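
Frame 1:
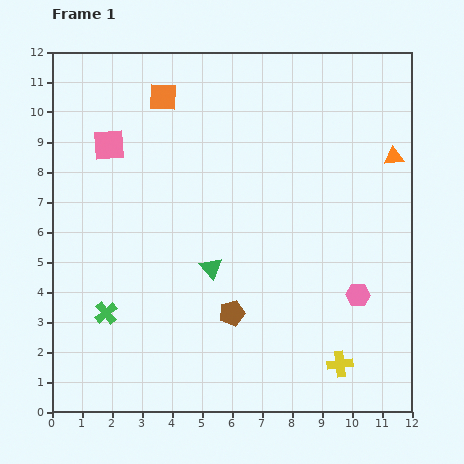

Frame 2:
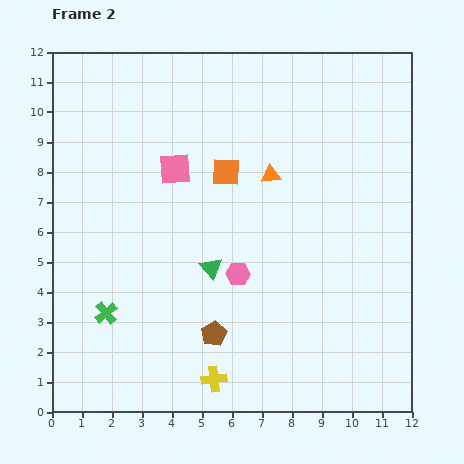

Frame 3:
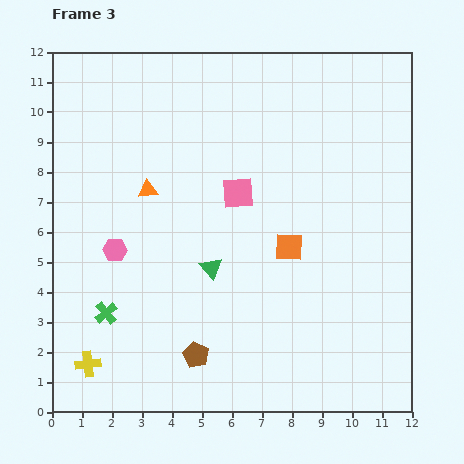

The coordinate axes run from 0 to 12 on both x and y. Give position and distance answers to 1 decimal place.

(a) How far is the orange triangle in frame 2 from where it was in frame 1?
4.1

The orange triangle moved from (11.4, 8.5) to (7.3, 7.9), a distance of √(4.1² + 0.6²) ≈ 4.1.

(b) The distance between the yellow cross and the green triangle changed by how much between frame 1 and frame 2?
-1.7

Distance in frame 1: 5.4. Distance in frame 2: 3.7.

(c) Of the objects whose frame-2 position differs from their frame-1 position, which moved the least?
the brown pentagon

(moved 0.9)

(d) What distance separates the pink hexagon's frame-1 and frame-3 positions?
8.2

The pink hexagon moved from (10.2, 3.9) to (2.1, 5.4), a distance of √(8.1² + 1.5²) ≈ 8.2.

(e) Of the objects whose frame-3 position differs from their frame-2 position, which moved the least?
the brown pentagon

(moved 0.9)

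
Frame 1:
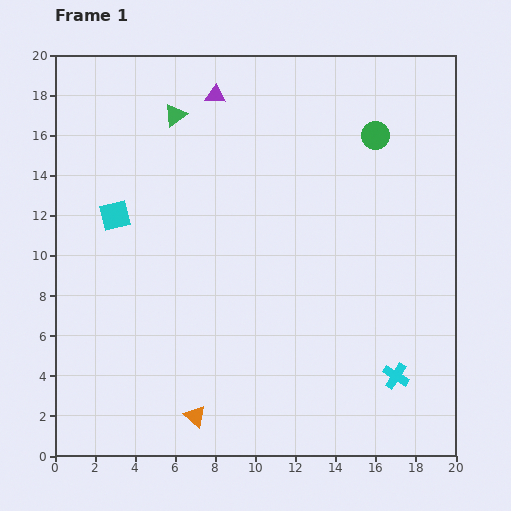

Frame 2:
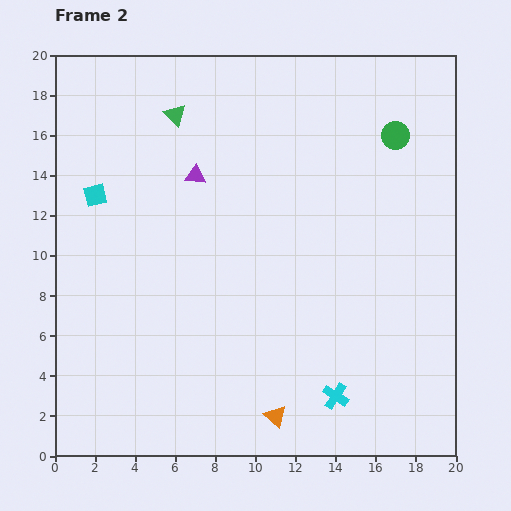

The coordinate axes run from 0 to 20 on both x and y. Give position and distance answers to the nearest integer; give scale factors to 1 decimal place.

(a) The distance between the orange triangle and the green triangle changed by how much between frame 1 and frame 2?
+1

Distance in frame 1: 15. Distance in frame 2: 16.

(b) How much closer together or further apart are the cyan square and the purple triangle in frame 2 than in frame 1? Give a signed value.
-3

Distance in frame 1: 8. Distance in frame 2: 5.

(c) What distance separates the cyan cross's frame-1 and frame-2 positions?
3

The cyan cross moved from (17, 4) to (14, 3), a distance of √(3² + 1²) ≈ 3.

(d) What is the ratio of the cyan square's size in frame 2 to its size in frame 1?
0.7×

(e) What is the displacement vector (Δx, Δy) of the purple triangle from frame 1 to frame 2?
(-1, -4)

The purple triangle was at (8, 18) in frame 1 and (7, 14) in frame 2.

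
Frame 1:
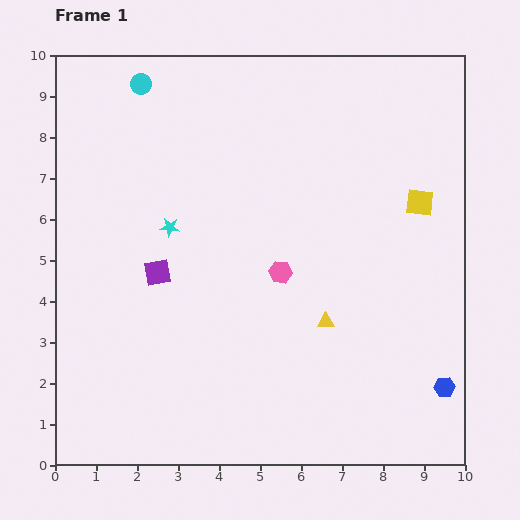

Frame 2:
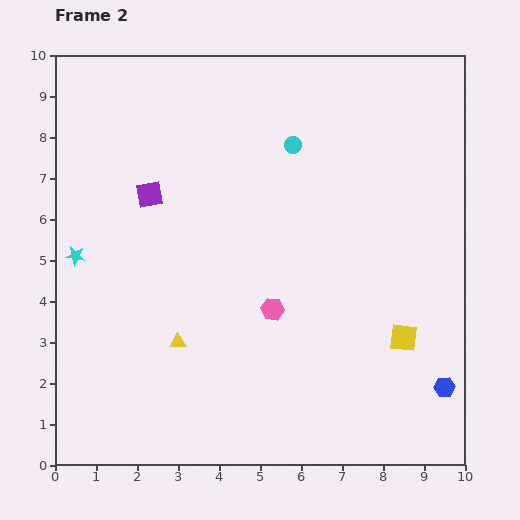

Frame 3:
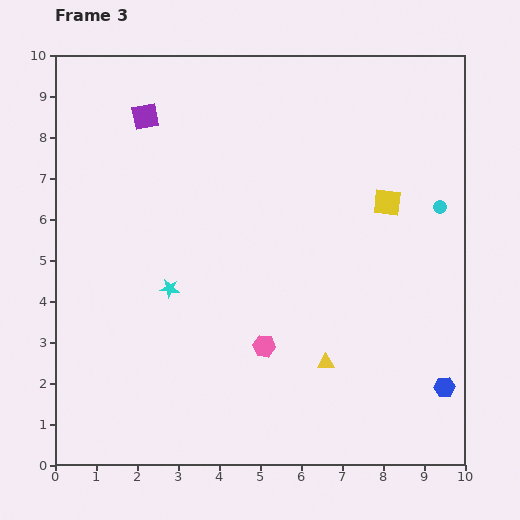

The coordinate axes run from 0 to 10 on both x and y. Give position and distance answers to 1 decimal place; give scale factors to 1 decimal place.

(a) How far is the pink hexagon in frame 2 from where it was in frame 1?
0.9

The pink hexagon moved from (5.5, 4.7) to (5.3, 3.8), a distance of √(0.2² + 0.9²) ≈ 0.9.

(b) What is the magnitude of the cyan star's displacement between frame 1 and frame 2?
2.4

The cyan star moved from (2.8, 5.8) to (0.5, 5.1), a distance of √(2.3² + 0.7²) ≈ 2.4.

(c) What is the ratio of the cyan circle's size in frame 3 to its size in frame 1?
0.6×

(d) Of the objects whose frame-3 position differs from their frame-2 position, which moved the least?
the pink hexagon

(moved 0.9)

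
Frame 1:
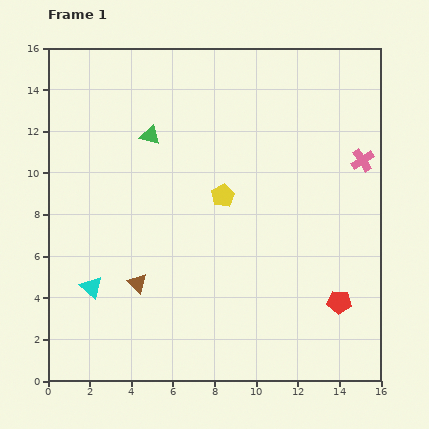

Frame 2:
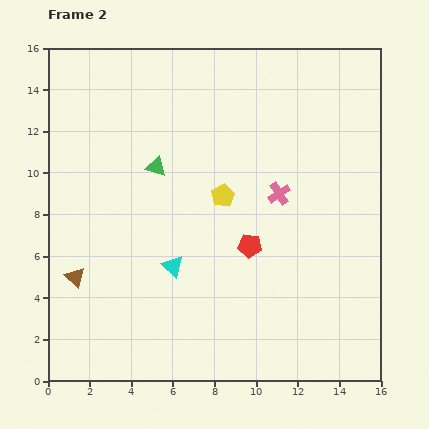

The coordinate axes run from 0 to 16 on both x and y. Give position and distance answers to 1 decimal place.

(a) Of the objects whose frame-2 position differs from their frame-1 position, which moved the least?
the green triangle

(moved 1.5)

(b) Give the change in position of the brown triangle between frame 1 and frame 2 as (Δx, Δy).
(-3.0, 0.3)

The brown triangle was at (4.3, 4.7) in frame 1 and (1.3, 5.0) in frame 2.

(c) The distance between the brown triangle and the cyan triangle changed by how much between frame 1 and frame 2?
+2.5

Distance in frame 1: 2.2. Distance in frame 2: 4.7.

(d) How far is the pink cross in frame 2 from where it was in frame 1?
4.3

The pink cross moved from (15.1, 10.6) to (11.1, 9.0), a distance of √(4.0² + 1.6²) ≈ 4.3.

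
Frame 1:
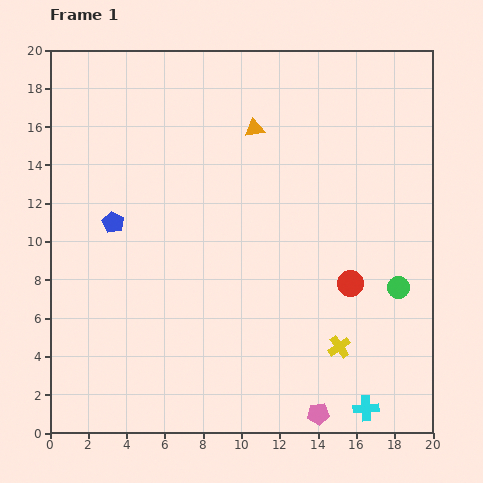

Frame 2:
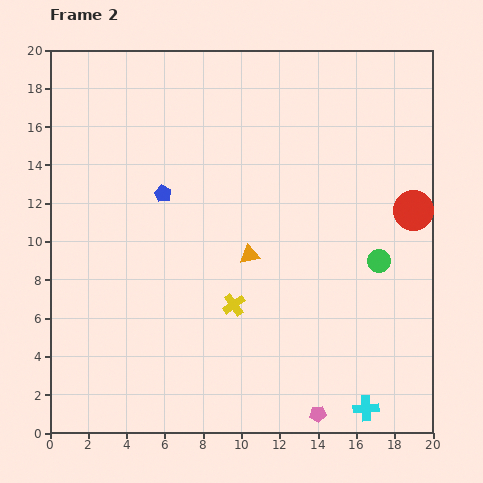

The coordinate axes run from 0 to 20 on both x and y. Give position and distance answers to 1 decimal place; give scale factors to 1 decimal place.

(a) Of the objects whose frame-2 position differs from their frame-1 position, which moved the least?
the green circle

(moved 1.7)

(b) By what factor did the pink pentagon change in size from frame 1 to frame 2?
0.8×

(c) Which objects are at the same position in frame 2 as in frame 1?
the cyan cross, the pink pentagon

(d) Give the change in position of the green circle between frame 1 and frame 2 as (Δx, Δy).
(-1.0, 1.4)

The green circle was at (18.2, 7.6) in frame 1 and (17.2, 9.0) in frame 2.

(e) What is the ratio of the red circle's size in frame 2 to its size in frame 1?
1.6×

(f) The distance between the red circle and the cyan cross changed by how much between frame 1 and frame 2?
+4.1

Distance in frame 1: 6.5. Distance in frame 2: 10.6.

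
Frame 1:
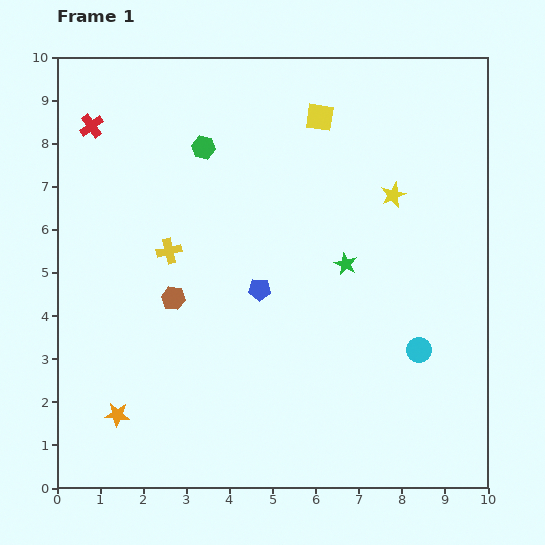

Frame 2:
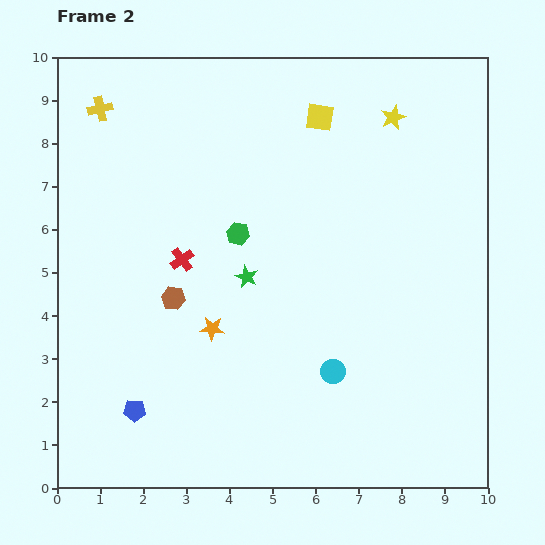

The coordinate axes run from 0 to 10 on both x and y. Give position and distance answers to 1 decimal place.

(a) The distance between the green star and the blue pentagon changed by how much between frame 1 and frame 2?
+1.9

Distance in frame 1: 2.1. Distance in frame 2: 4.0.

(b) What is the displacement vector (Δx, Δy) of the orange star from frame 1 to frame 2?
(2.2, 2.0)

The orange star was at (1.4, 1.7) in frame 1 and (3.6, 3.7) in frame 2.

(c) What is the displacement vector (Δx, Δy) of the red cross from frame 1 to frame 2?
(2.1, -3.1)

The red cross was at (0.8, 8.4) in frame 1 and (2.9, 5.3) in frame 2.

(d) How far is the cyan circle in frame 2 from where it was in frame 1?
2.1

The cyan circle moved from (8.4, 3.2) to (6.4, 2.7), a distance of √(2.0² + 0.5²) ≈ 2.1.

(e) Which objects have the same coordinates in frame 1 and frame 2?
the brown hexagon, the yellow square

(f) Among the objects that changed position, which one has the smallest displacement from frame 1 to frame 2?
the yellow star

(moved 1.8)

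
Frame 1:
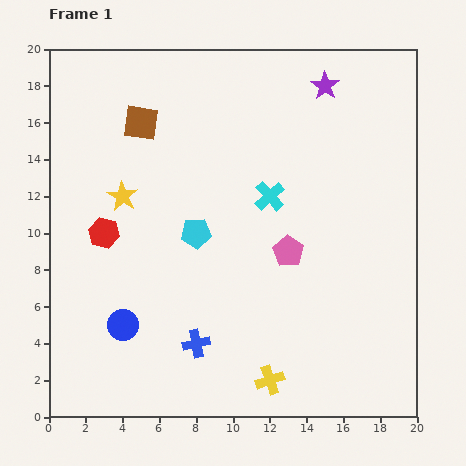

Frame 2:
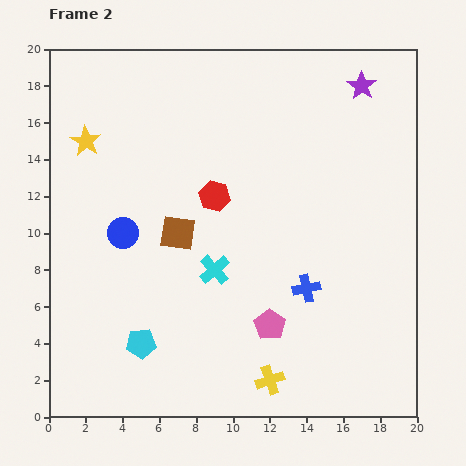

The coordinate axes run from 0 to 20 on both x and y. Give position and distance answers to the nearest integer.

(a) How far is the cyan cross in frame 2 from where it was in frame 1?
5

The cyan cross moved from (12, 12) to (9, 8), a distance of √(3² + 4²) ≈ 5.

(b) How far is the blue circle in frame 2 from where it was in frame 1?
5

The blue circle moved from (4, 5) to (4, 10), a distance of √(0² + 5²) ≈ 5.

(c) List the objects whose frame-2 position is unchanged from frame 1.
the yellow cross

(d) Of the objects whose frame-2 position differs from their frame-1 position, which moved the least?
the purple star

(moved 2)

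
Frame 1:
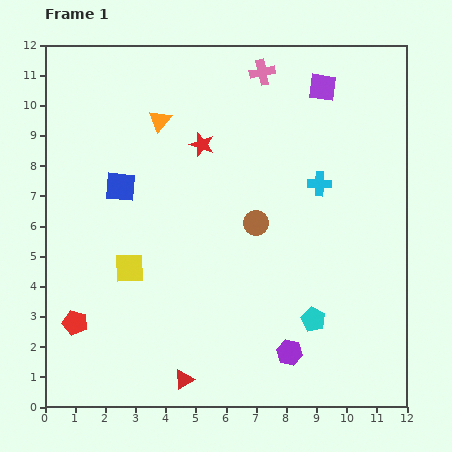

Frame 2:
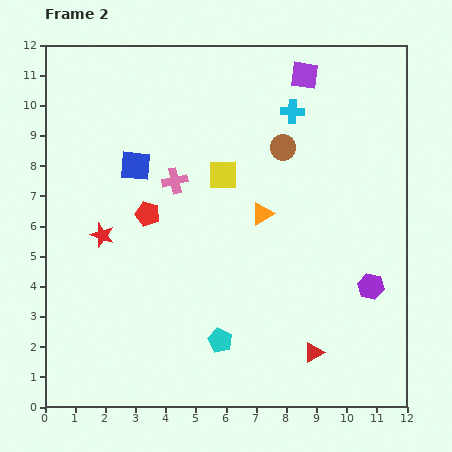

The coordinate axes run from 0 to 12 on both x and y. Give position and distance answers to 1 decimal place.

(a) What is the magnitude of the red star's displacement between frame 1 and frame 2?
4.5

The red star moved from (5.2, 8.7) to (1.9, 5.7), a distance of √(3.3² + 3.0²) ≈ 4.5.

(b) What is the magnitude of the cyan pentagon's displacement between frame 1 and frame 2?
3.2

The cyan pentagon moved from (8.9, 2.9) to (5.8, 2.2), a distance of √(3.1² + 0.7²) ≈ 3.2.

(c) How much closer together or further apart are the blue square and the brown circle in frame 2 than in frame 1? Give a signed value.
+0.2

Distance in frame 1: 4.7. Distance in frame 2: 4.9.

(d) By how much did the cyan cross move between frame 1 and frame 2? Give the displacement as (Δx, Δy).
(-0.9, 2.4)

The cyan cross was at (9.1, 7.4) in frame 1 and (8.2, 9.8) in frame 2.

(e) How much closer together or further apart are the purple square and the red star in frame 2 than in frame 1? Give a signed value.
+4.1

Distance in frame 1: 4.4. Distance in frame 2: 8.5.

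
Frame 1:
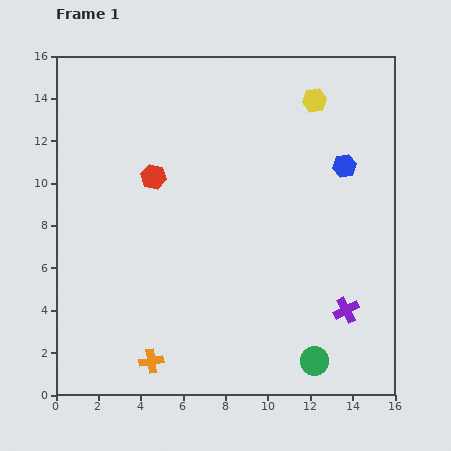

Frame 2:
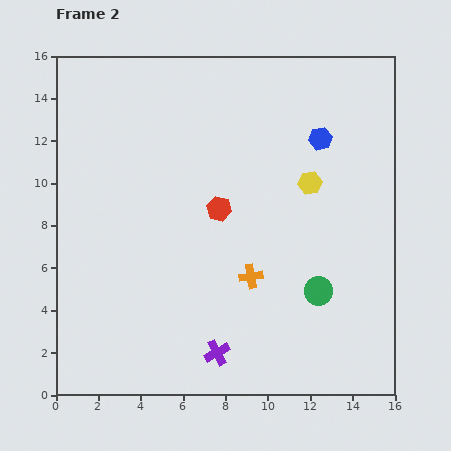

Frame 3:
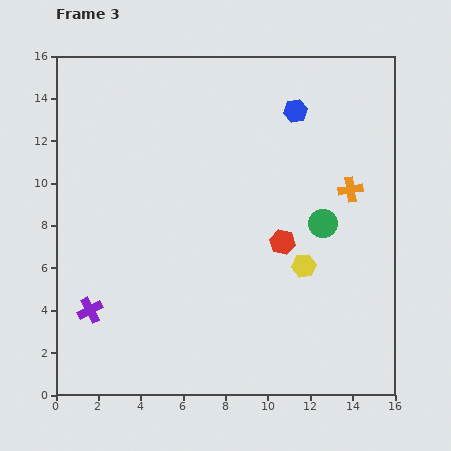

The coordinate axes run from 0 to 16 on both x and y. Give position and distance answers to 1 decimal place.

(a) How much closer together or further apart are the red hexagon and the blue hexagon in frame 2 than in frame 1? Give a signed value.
-3.2

Distance in frame 1: 9.0. Distance in frame 2: 5.8.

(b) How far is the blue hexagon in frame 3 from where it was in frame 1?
3.5

The blue hexagon moved from (13.6, 10.8) to (11.3, 13.4), a distance of √(2.3² + 2.6²) ≈ 3.5.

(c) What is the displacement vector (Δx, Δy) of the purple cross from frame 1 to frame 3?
(-12.1, 0.0)

The purple cross was at (13.7, 4.0) in frame 1 and (1.6, 4.0) in frame 3.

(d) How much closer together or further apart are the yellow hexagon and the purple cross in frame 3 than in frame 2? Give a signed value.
+1.2

Distance in frame 2: 9.1. Distance in frame 3: 10.3.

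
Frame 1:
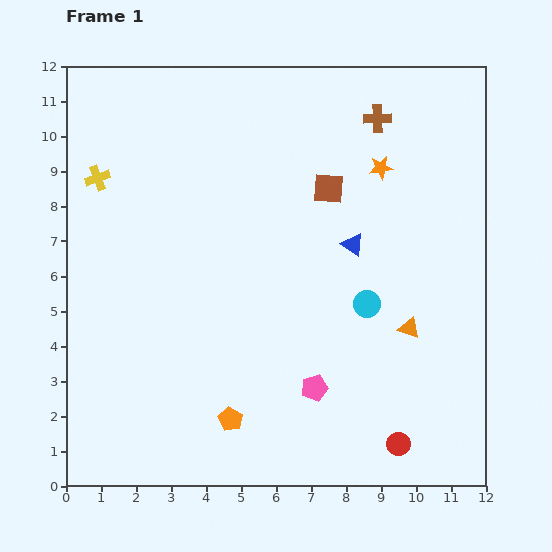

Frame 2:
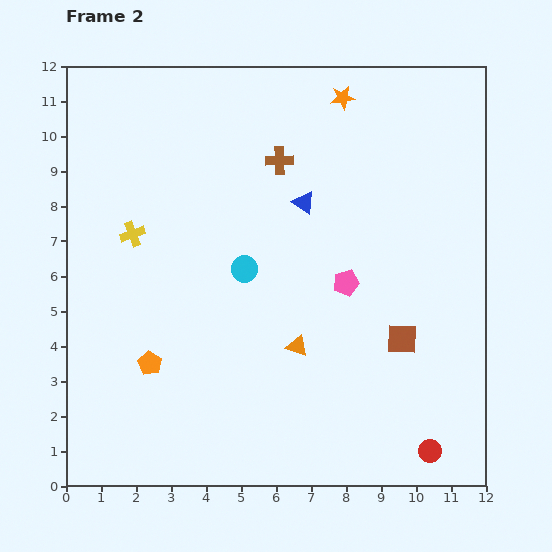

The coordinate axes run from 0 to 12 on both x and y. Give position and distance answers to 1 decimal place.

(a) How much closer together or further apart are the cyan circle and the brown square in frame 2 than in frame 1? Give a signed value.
+1.4

Distance in frame 1: 3.5. Distance in frame 2: 4.9.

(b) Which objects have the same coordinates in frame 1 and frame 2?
none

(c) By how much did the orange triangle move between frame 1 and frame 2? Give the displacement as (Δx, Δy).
(-3.2, -0.5)

The orange triangle was at (9.8, 4.5) in frame 1 and (6.6, 4.0) in frame 2.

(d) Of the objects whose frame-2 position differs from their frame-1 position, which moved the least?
the red circle

(moved 0.9)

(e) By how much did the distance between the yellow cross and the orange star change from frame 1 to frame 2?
-0.9

Distance in frame 1: 8.1. Distance in frame 2: 7.2.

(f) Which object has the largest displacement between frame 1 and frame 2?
the brown square

(moved 4.8; next 3.6)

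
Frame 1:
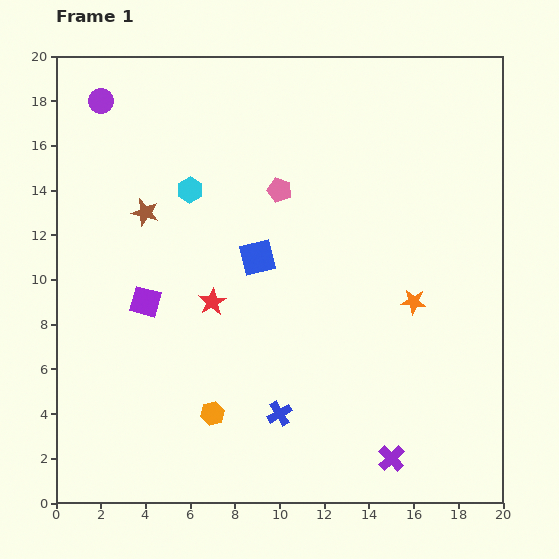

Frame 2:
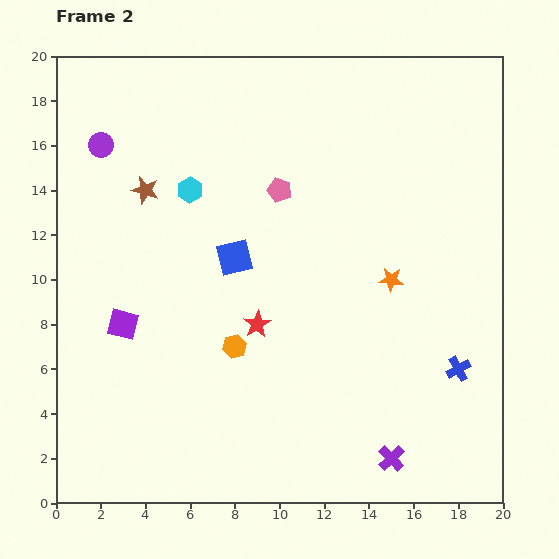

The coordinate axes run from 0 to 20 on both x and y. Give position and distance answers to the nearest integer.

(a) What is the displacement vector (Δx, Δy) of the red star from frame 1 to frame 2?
(2, -1)

The red star was at (7, 9) in frame 1 and (9, 8) in frame 2.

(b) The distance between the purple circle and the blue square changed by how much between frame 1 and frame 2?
-2

Distance in frame 1: 10. Distance in frame 2: 8.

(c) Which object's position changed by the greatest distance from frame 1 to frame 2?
the blue cross

(moved 8; next 3)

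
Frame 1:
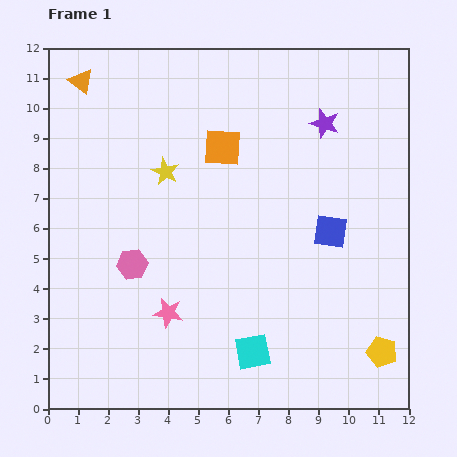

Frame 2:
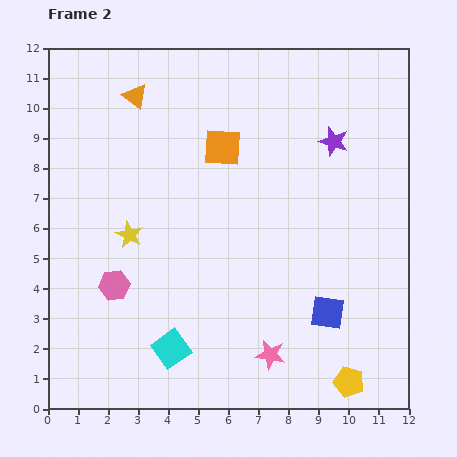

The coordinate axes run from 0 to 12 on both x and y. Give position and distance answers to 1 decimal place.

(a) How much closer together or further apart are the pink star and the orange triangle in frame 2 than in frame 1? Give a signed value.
+1.5

Distance in frame 1: 8.2. Distance in frame 2: 9.7.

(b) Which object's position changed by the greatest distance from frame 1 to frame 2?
the pink star

(moved 3.7; next 2.7)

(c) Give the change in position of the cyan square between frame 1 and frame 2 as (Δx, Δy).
(-2.7, 0.1)

The cyan square was at (6.8, 1.9) in frame 1 and (4.1, 2.0) in frame 2.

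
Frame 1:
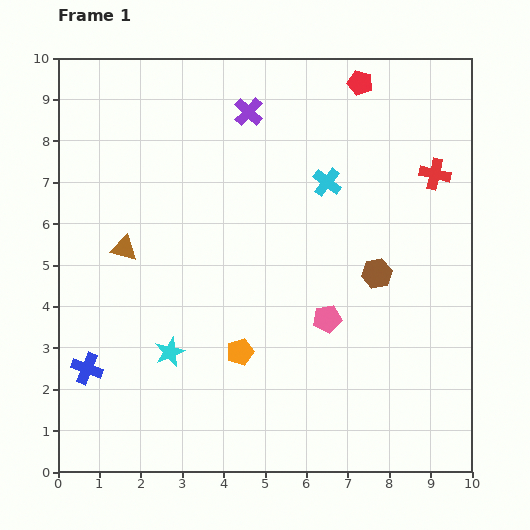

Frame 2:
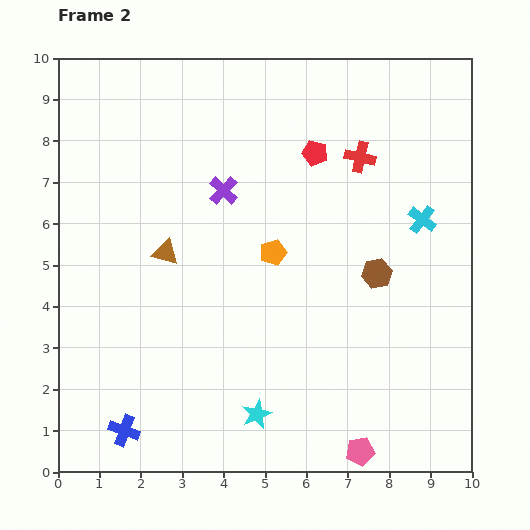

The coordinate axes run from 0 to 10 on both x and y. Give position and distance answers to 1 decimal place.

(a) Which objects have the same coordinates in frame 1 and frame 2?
the brown hexagon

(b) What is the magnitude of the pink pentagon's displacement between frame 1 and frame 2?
3.3

The pink pentagon moved from (6.5, 3.7) to (7.3, 0.5), a distance of √(0.8² + 3.2²) ≈ 3.3.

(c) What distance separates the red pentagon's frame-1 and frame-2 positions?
2.0

The red pentagon moved from (7.3, 9.4) to (6.2, 7.7), a distance of √(1.1² + 1.7²) ≈ 2.0.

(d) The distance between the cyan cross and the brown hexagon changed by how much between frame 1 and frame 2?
-0.8

Distance in frame 1: 2.5. Distance in frame 2: 1.7.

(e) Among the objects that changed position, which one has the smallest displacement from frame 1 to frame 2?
the brown triangle

(moved 1.0)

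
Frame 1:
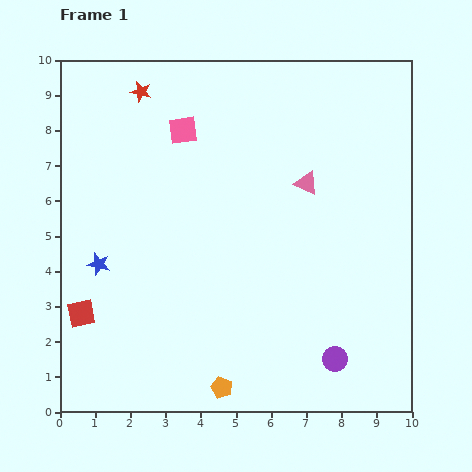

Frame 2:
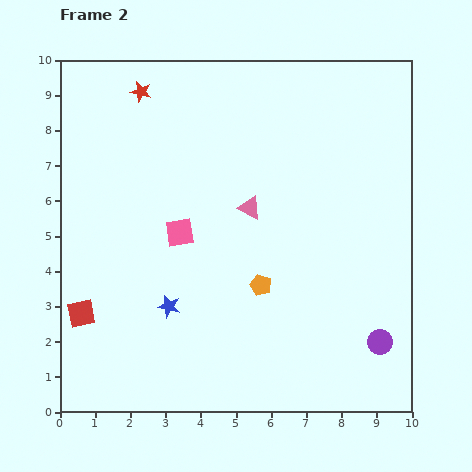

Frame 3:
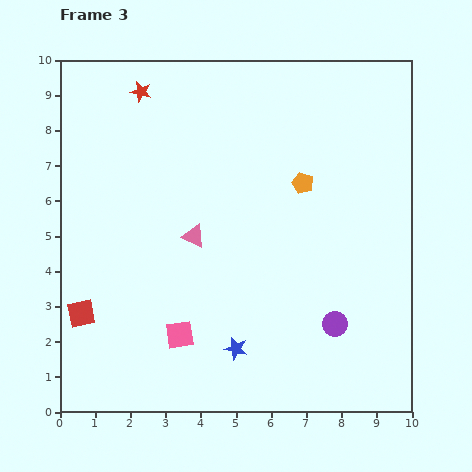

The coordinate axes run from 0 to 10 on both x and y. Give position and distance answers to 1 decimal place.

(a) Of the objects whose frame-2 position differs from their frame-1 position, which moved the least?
the purple circle

(moved 1.4)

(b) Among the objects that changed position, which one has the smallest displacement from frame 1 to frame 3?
the purple circle

(moved 1.0)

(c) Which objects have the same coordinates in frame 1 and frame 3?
the red square, the red star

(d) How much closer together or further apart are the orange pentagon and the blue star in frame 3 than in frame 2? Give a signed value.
+2.4

Distance in frame 2: 2.7. Distance in frame 3: 5.1.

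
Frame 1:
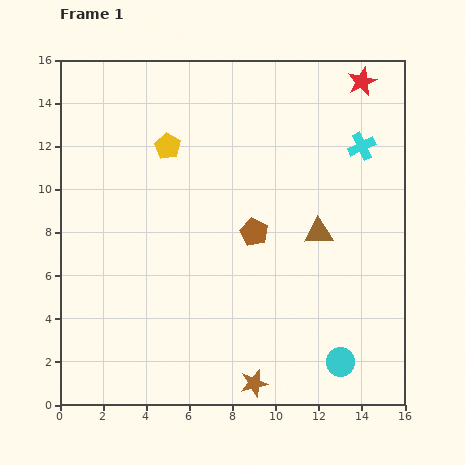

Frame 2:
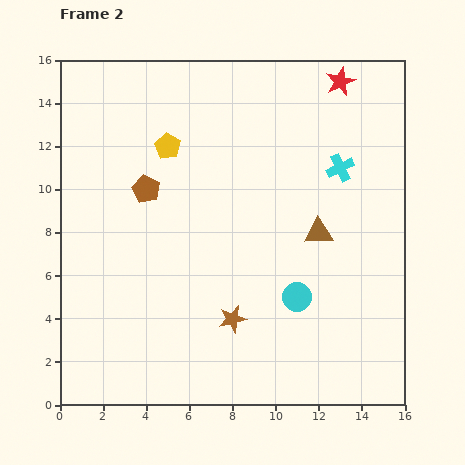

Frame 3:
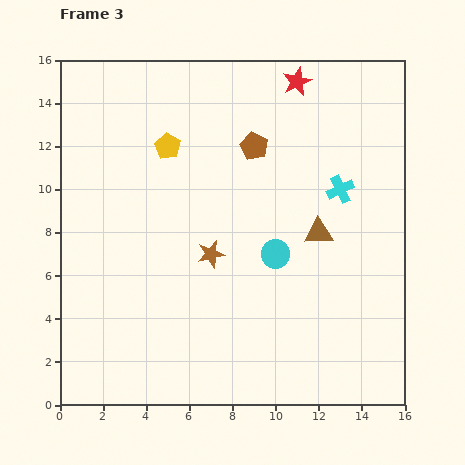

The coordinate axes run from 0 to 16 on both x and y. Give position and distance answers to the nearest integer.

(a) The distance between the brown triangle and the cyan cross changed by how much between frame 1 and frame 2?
-1

Distance in frame 1: 4. Distance in frame 2: 3.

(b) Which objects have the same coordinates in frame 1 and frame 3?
the brown triangle, the yellow pentagon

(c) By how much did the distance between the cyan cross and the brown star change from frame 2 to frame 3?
-2

Distance in frame 2: 9. Distance in frame 3: 7.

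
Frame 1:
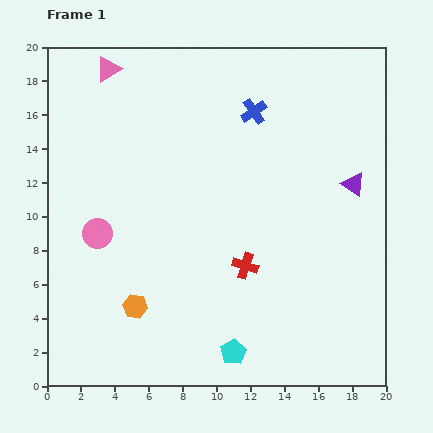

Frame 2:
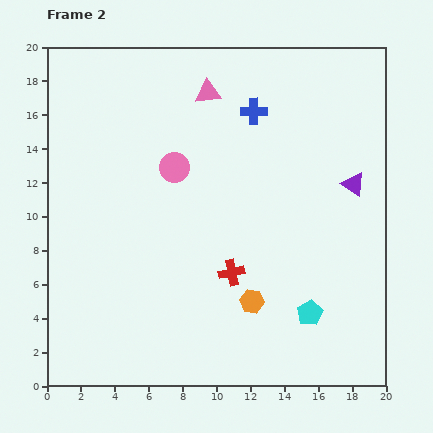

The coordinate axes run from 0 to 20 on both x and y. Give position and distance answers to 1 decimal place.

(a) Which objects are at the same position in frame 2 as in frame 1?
the purple triangle, the blue cross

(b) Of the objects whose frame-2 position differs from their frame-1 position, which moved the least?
the red cross

(moved 0.9)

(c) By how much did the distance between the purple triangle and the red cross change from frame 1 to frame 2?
+0.9

Distance in frame 1: 8.0. Distance in frame 2: 8.9.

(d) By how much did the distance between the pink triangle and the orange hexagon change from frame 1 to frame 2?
-1.5

Distance in frame 1: 14.1. Distance in frame 2: 12.6.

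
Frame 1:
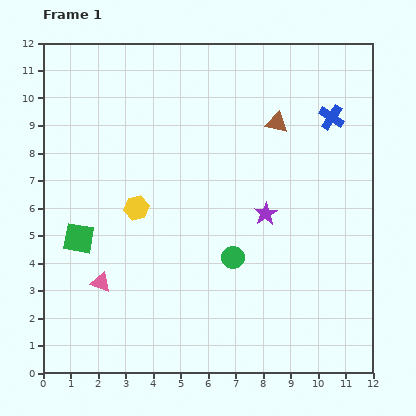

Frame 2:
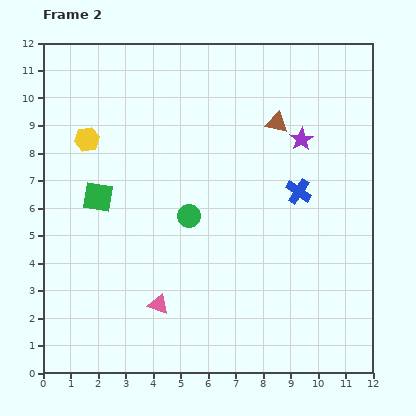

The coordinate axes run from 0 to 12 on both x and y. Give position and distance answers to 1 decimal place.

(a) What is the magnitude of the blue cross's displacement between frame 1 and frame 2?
3.0

The blue cross moved from (10.5, 9.3) to (9.3, 6.6), a distance of √(1.2² + 2.7²) ≈ 3.0.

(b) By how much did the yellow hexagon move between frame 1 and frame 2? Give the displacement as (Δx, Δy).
(-1.8, 2.5)

The yellow hexagon was at (3.4, 6.0) in frame 1 and (1.6, 8.5) in frame 2.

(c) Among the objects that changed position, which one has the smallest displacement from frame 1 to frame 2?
the green square

(moved 1.7)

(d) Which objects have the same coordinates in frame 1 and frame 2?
the brown triangle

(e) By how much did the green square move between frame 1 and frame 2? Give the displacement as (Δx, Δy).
(0.7, 1.5)

The green square was at (1.3, 4.9) in frame 1 and (2.0, 6.4) in frame 2.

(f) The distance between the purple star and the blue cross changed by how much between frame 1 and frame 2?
-2.3

Distance in frame 1: 4.2. Distance in frame 2: 1.9.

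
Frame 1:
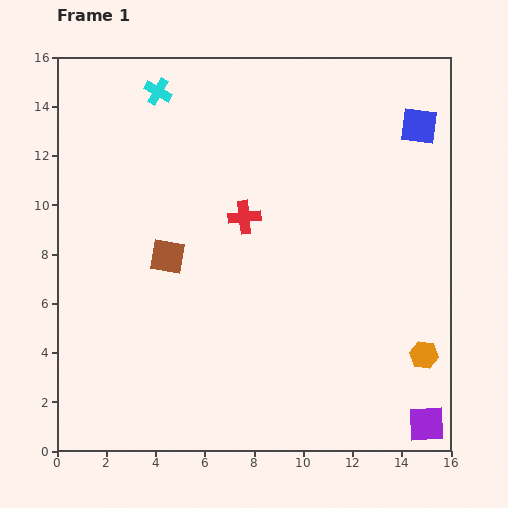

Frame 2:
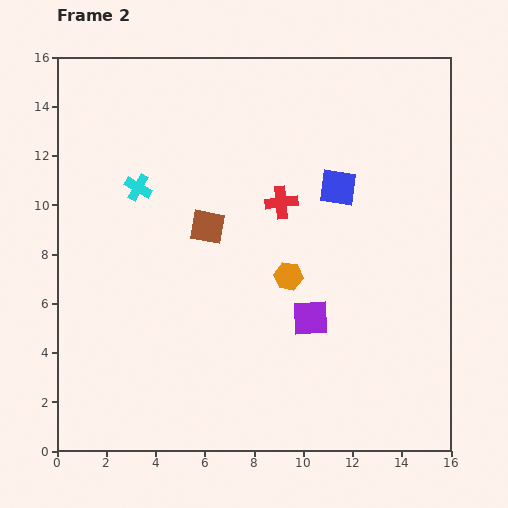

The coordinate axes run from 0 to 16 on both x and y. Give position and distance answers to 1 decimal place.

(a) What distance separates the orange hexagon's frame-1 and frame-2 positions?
6.4

The orange hexagon moved from (14.9, 3.9) to (9.4, 7.1), a distance of √(5.5² + 3.2²) ≈ 6.4.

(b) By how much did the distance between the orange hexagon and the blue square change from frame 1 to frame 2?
-5.2

Distance in frame 1: 9.3. Distance in frame 2: 4.1.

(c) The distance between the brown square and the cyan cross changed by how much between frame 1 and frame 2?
-3.5

Distance in frame 1: 6.7. Distance in frame 2: 3.2.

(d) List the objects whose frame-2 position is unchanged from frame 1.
none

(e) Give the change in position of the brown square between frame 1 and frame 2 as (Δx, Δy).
(1.6, 1.2)

The brown square was at (4.5, 7.9) in frame 1 and (6.1, 9.1) in frame 2.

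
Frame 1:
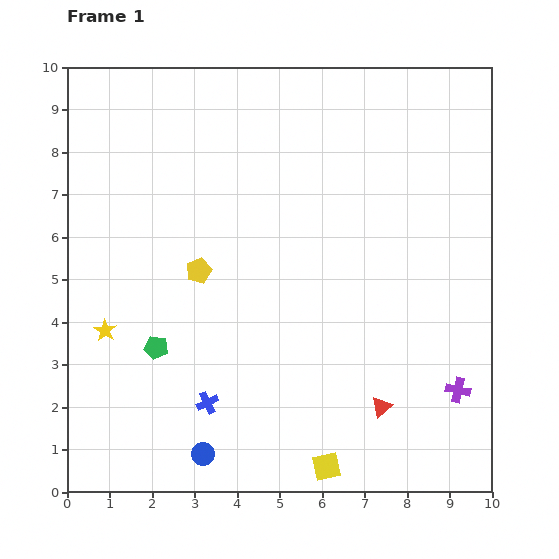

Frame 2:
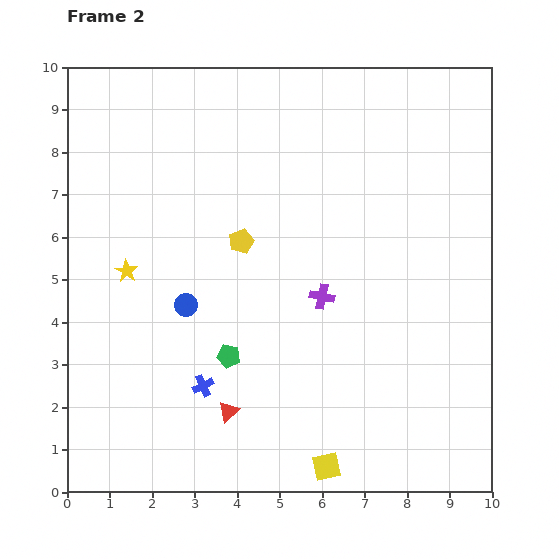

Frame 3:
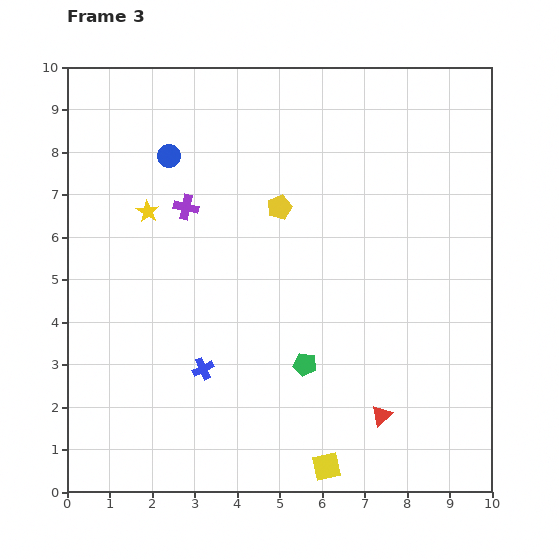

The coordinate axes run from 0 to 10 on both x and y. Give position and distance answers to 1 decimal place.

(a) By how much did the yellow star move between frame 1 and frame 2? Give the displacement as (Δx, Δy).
(0.5, 1.4)

The yellow star was at (0.9, 3.8) in frame 1 and (1.4, 5.2) in frame 2.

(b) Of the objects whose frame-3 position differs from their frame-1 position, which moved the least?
the red triangle

(moved 0.2)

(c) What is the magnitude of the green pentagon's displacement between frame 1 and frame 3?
3.5

The green pentagon moved from (2.1, 3.4) to (5.6, 3.0), a distance of √(3.5² + 0.4²) ≈ 3.5.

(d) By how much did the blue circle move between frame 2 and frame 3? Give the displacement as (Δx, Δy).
(-0.4, 3.5)

The blue circle was at (2.8, 4.4) in frame 2 and (2.4, 7.9) in frame 3.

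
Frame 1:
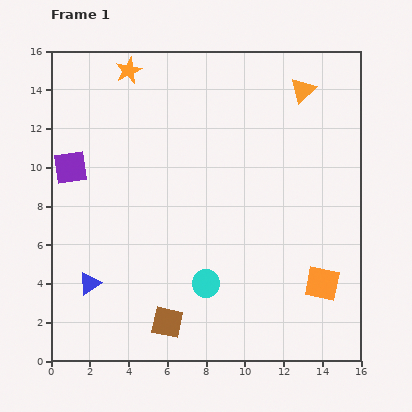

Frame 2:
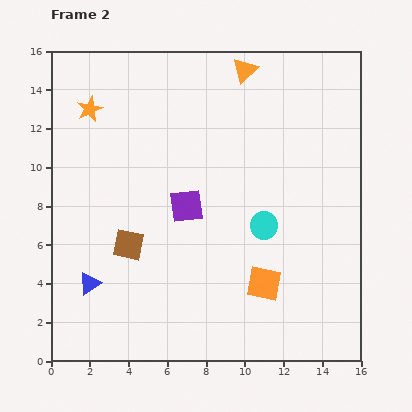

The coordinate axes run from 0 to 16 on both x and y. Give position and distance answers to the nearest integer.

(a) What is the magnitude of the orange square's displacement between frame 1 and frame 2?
3

The orange square moved from (14, 4) to (11, 4), a distance of √(3² + 0²) ≈ 3.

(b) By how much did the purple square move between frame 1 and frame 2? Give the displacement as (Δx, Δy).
(6, -2)

The purple square was at (1, 10) in frame 1 and (7, 8) in frame 2.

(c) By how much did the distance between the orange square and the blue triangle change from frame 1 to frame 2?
-3

Distance in frame 1: 12. Distance in frame 2: 9.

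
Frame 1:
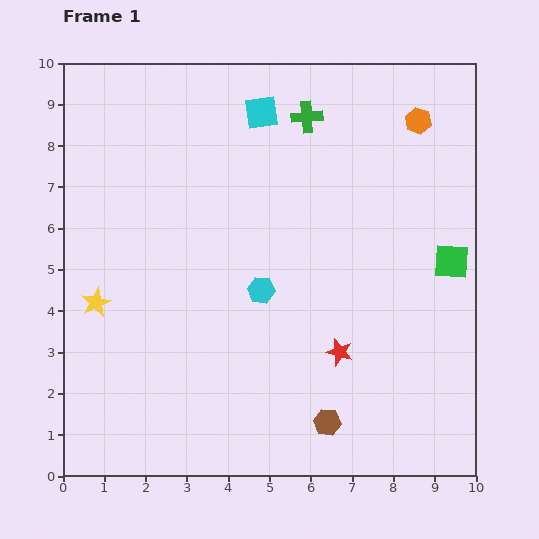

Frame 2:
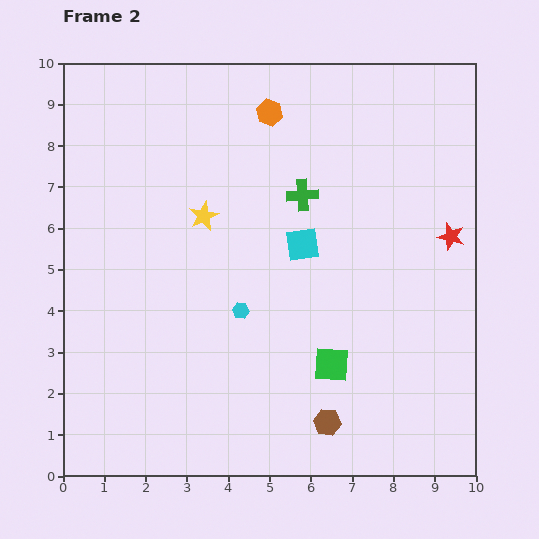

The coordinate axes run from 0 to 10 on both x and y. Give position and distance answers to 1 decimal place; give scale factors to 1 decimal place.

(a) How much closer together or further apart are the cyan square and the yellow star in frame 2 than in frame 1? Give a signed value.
-3.6

Distance in frame 1: 6.1. Distance in frame 2: 2.5.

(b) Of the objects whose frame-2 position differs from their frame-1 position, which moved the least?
the cyan hexagon

(moved 0.7)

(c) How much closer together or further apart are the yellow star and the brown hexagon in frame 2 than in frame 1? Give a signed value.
-0.5

Distance in frame 1: 6.3. Distance in frame 2: 5.8.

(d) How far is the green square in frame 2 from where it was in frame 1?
3.8

The green square moved from (9.4, 5.2) to (6.5, 2.7), a distance of √(2.9² + 2.5²) ≈ 3.8.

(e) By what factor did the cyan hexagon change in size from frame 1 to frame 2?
0.6×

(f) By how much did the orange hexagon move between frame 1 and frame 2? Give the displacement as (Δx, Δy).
(-3.6, 0.2)

The orange hexagon was at (8.6, 8.6) in frame 1 and (5.0, 8.8) in frame 2.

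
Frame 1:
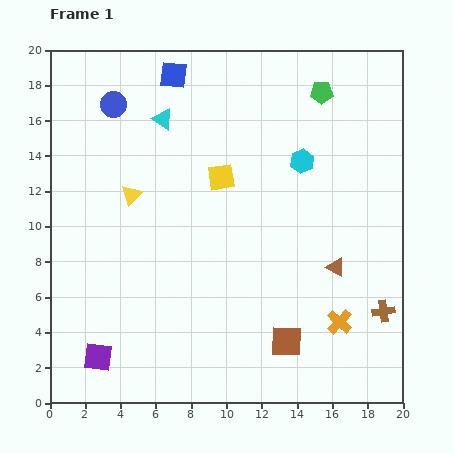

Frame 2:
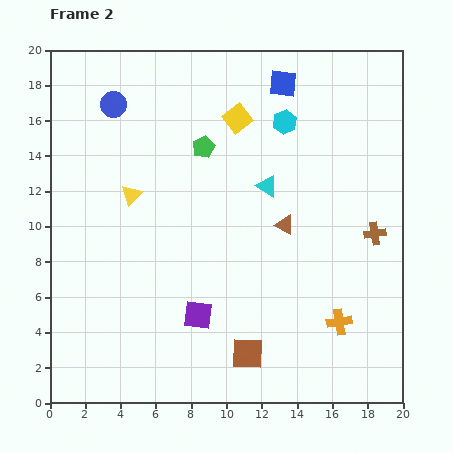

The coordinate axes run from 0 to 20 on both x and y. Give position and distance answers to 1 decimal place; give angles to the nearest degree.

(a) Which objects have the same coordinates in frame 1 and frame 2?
the yellow triangle, the orange cross, the blue circle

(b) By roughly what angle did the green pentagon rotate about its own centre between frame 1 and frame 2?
26° counter-clockwise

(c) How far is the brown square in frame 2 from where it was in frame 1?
2.3

The brown square moved from (13.4, 3.5) to (11.2, 2.8), a distance of √(2.2² + 0.7²) ≈ 2.3.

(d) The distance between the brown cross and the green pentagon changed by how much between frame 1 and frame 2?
-2.0

Distance in frame 1: 12.9. Distance in frame 2: 10.9.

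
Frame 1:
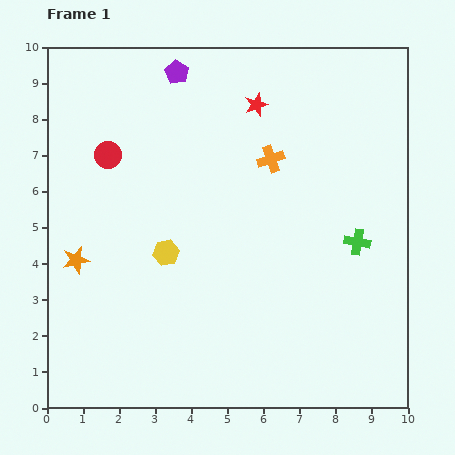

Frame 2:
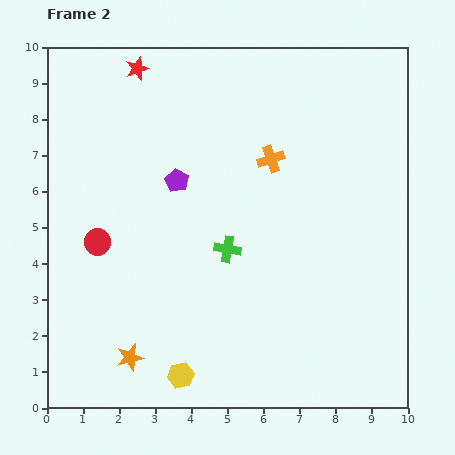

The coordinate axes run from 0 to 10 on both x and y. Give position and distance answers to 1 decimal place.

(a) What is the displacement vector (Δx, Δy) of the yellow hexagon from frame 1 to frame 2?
(0.4, -3.4)

The yellow hexagon was at (3.3, 4.3) in frame 1 and (3.7, 0.9) in frame 2.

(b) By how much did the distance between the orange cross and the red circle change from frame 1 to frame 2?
+0.8

Distance in frame 1: 4.5. Distance in frame 2: 5.3.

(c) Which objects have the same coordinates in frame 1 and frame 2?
the orange cross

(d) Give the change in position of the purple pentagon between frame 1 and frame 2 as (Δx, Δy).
(0.0, -3.0)

The purple pentagon was at (3.6, 9.3) in frame 1 and (3.6, 6.3) in frame 2.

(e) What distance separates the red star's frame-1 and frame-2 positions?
3.4

The red star moved from (5.8, 8.4) to (2.5, 9.4), a distance of √(3.3² + 1.0²) ≈ 3.4.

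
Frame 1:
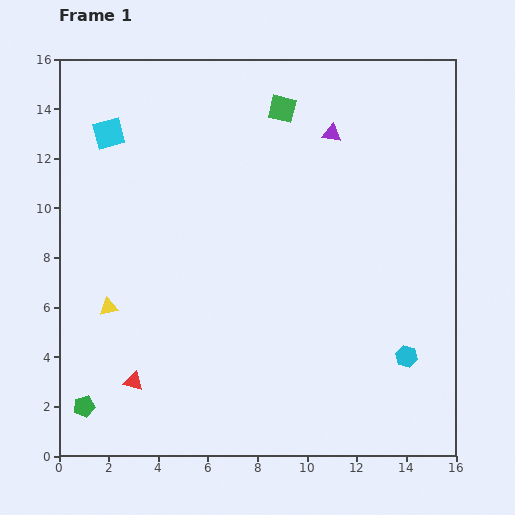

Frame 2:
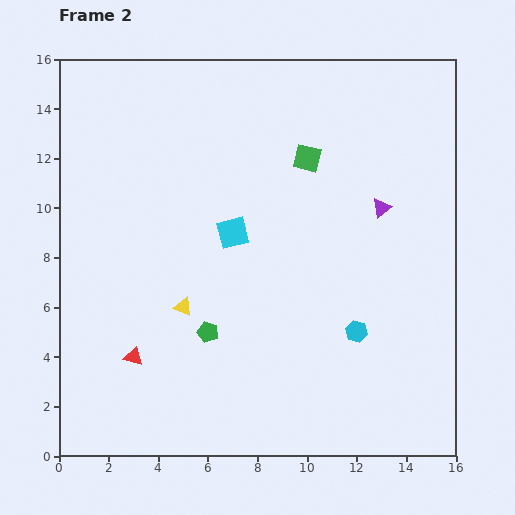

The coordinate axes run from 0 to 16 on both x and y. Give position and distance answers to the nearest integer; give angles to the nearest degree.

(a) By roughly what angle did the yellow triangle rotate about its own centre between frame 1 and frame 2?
32° clockwise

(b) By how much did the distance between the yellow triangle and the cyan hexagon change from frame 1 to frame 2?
-5

Distance in frame 1: 12. Distance in frame 2: 7.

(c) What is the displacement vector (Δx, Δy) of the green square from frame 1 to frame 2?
(1, -2)

The green square was at (9, 14) in frame 1 and (10, 12) in frame 2.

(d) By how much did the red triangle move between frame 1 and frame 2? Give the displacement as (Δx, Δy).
(0, 1)

The red triangle was at (3, 3) in frame 1 and (3, 4) in frame 2.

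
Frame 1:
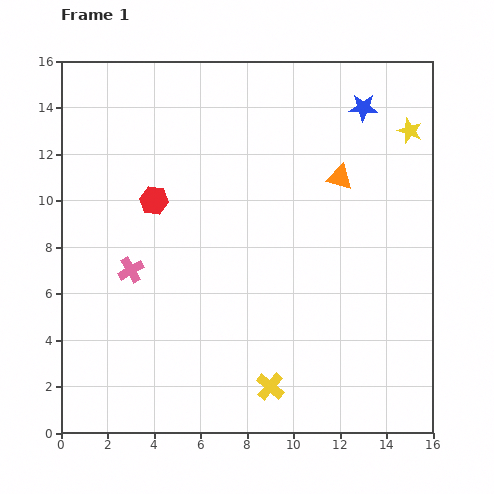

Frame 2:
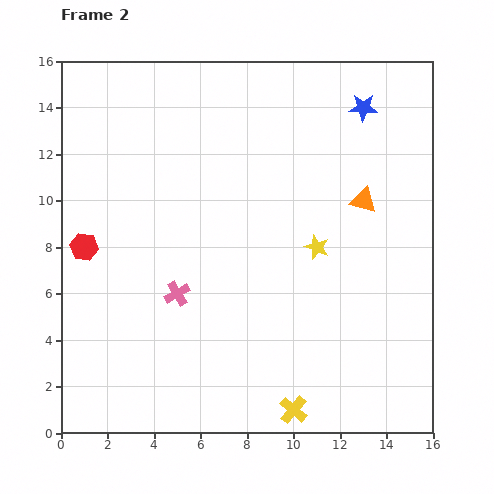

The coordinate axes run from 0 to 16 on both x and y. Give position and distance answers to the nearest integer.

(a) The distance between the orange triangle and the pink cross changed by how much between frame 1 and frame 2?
-1

Distance in frame 1: 10. Distance in frame 2: 9.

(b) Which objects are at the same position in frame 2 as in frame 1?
the blue star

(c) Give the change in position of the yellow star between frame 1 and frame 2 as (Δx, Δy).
(-4, -5)

The yellow star was at (15, 13) in frame 1 and (11, 8) in frame 2.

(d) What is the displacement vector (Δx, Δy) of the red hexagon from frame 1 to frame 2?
(-3, -2)

The red hexagon was at (4, 10) in frame 1 and (1, 8) in frame 2.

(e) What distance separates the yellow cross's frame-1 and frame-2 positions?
1

The yellow cross moved from (9, 2) to (10, 1), a distance of √(1² + 1²) ≈ 1.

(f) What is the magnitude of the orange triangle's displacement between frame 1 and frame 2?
1

The orange triangle moved from (12, 11) to (13, 10), a distance of √(1² + 1²) ≈ 1.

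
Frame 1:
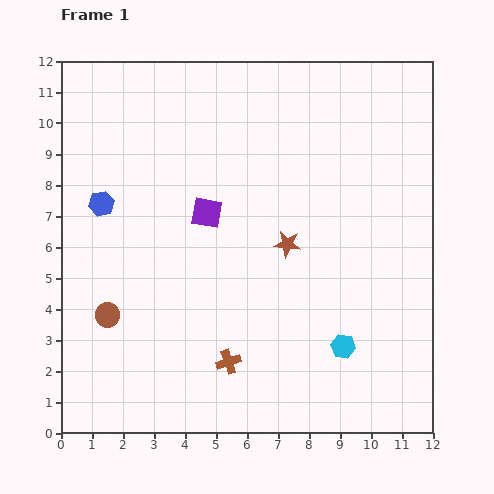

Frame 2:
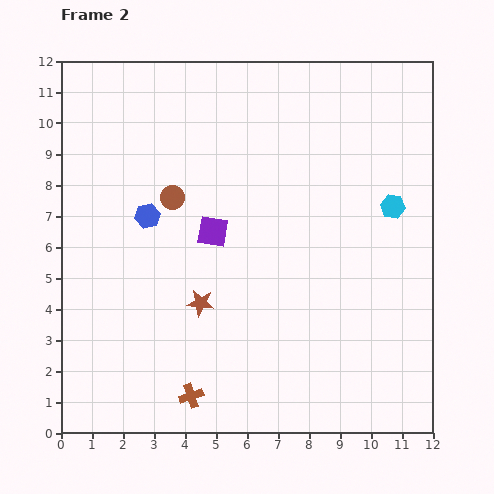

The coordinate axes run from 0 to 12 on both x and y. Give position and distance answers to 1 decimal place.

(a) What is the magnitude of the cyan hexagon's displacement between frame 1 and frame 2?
4.8

The cyan hexagon moved from (9.1, 2.8) to (10.7, 7.3), a distance of √(1.6² + 4.5²) ≈ 4.8.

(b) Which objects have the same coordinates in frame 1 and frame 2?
none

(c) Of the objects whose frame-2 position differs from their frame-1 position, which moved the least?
the purple square

(moved 0.6)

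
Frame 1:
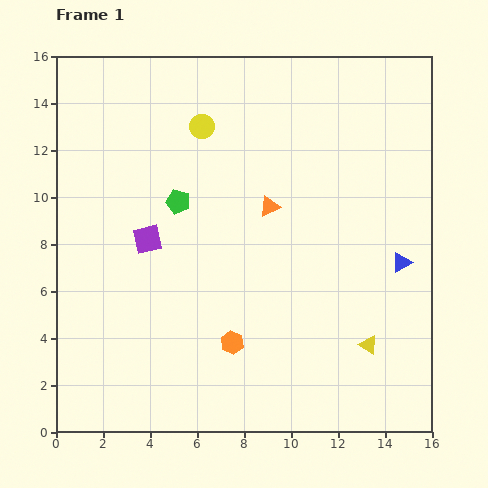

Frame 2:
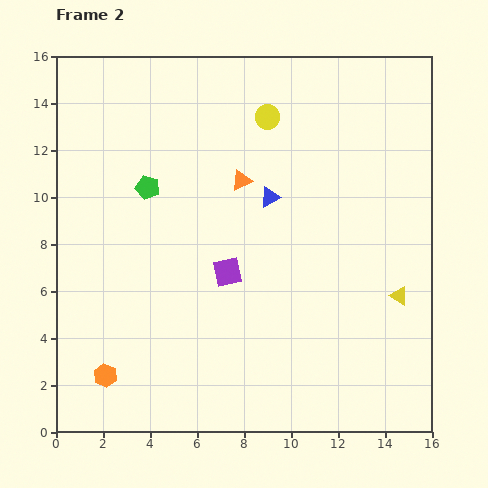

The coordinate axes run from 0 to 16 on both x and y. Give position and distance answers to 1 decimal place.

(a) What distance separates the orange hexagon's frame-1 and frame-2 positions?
5.6

The orange hexagon moved from (7.5, 3.8) to (2.1, 2.4), a distance of √(5.4² + 1.4²) ≈ 5.6.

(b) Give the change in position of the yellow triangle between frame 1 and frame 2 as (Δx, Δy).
(1.3, 2.1)

The yellow triangle was at (13.3, 3.7) in frame 1 and (14.6, 5.8) in frame 2.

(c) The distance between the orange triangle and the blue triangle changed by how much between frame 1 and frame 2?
-4.7

Distance in frame 1: 6.1. Distance in frame 2: 1.4.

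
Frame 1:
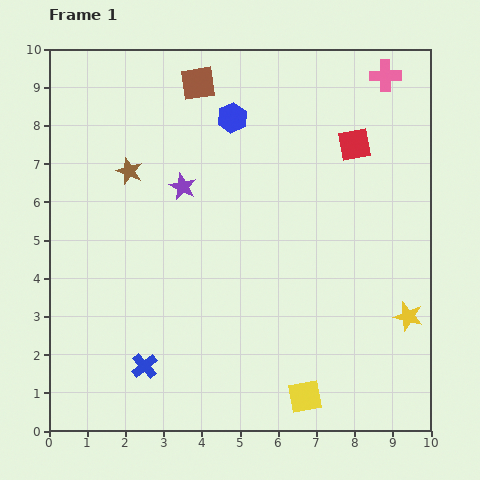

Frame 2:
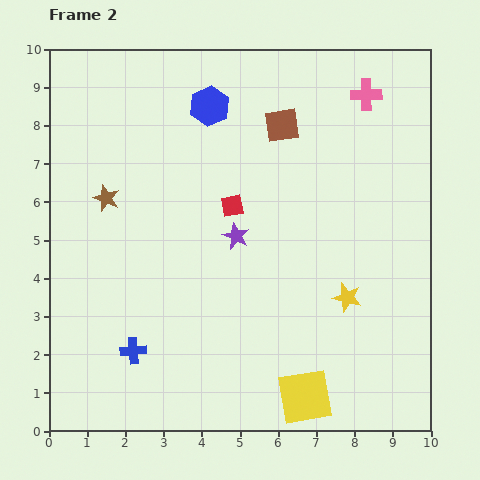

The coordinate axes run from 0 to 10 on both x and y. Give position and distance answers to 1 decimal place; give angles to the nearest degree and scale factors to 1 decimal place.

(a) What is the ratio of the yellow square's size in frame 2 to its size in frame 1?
1.7×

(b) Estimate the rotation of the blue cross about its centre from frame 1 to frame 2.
36° clockwise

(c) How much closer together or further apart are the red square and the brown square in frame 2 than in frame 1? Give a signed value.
-1.9

Distance in frame 1: 4.4. Distance in frame 2: 2.5.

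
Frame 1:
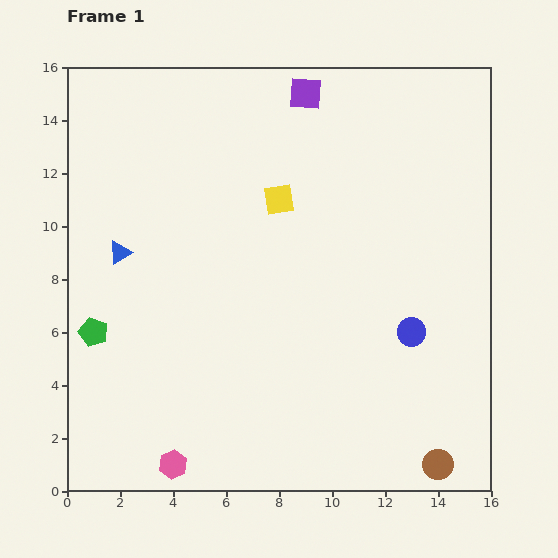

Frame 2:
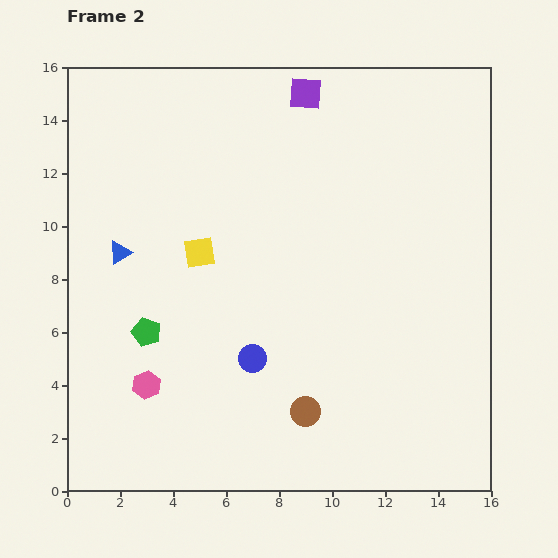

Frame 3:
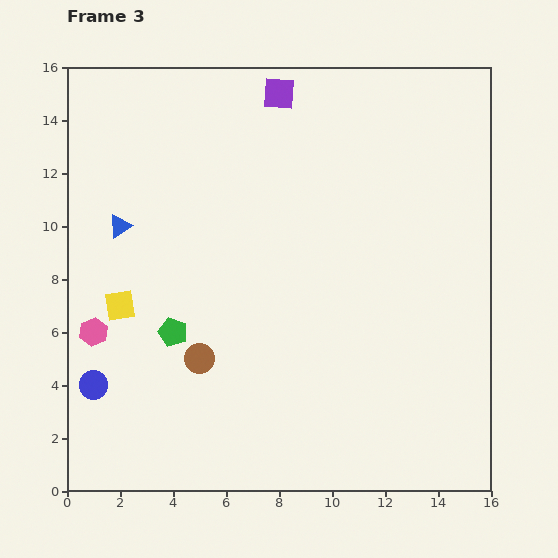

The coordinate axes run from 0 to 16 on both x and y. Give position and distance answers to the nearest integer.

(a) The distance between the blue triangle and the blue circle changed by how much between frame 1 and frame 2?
-5

Distance in frame 1: 11. Distance in frame 2: 6.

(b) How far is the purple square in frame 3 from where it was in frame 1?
1

The purple square moved from (9, 15) to (8, 15), a distance of √(1² + 0²) ≈ 1.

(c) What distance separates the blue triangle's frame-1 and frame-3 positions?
1

The blue triangle moved from (2, 9) to (2, 10), a distance of √(0² + 1²) ≈ 1.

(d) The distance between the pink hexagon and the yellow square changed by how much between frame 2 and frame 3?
-4

Distance in frame 2: 5. Distance in frame 3: 1.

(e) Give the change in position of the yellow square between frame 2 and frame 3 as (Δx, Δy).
(-3, -2)

The yellow square was at (5, 9) in frame 2 and (2, 7) in frame 3.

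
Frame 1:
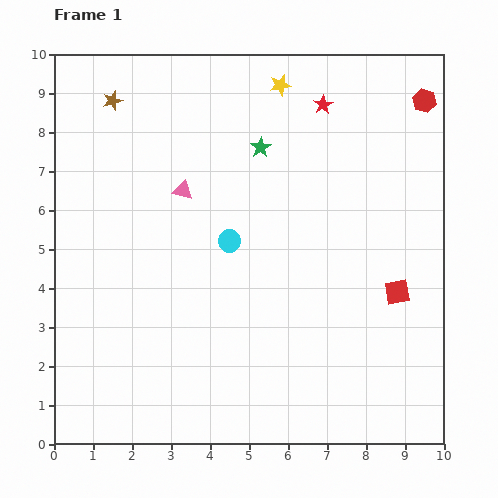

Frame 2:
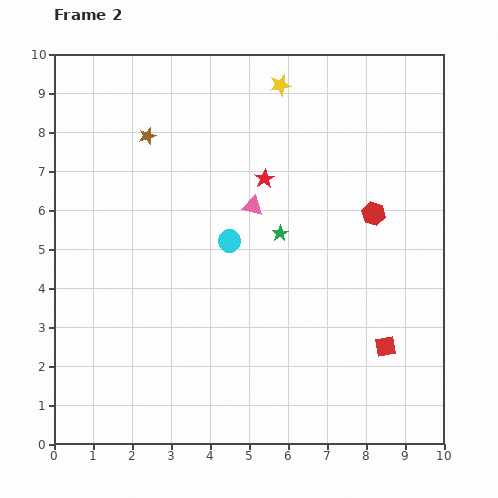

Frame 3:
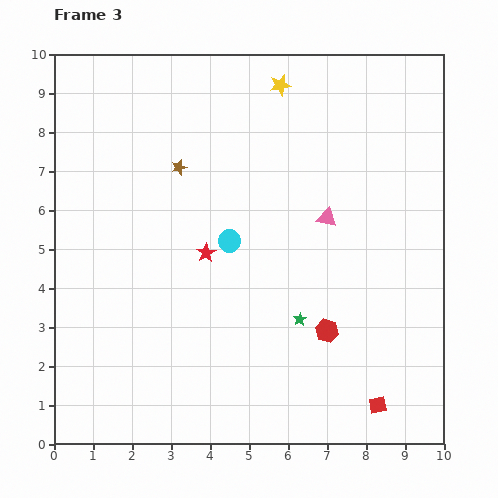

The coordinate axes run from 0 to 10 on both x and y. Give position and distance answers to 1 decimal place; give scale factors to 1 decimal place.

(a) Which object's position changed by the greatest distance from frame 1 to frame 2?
the red hexagon

(moved 3.2; next 2.4)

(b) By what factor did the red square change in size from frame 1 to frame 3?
0.7×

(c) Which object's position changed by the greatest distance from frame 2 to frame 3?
the red hexagon

(moved 3.2; next 2.4)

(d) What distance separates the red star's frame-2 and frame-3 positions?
2.4

The red star moved from (5.4, 6.8) to (3.9, 4.9), a distance of √(1.5² + 1.9²) ≈ 2.4.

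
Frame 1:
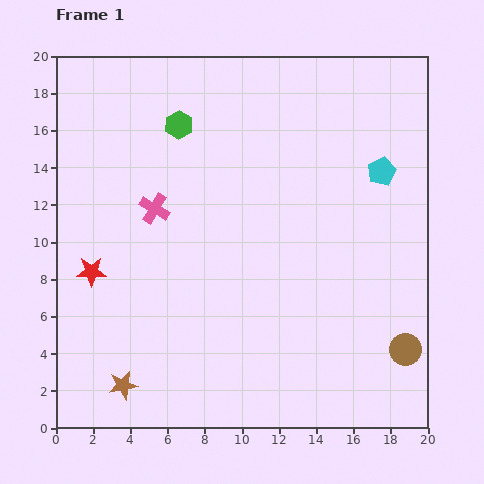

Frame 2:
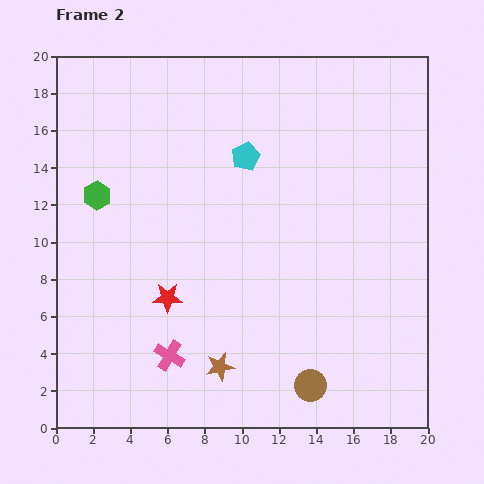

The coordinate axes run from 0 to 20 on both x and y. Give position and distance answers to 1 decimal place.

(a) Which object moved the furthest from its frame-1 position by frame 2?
the pink cross

(moved 7.9; next 7.3)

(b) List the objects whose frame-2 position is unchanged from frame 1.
none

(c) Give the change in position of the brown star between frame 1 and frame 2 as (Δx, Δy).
(5.2, 1.0)

The brown star was at (3.6, 2.3) in frame 1 and (8.8, 3.3) in frame 2.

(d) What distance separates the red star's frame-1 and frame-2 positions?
4.3

The red star moved from (1.9, 8.4) to (6.0, 7.0), a distance of √(4.1² + 1.4²) ≈ 4.3.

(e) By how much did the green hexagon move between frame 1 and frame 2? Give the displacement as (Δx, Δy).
(-4.4, -3.8)

The green hexagon was at (6.6, 16.3) in frame 1 and (2.2, 12.5) in frame 2.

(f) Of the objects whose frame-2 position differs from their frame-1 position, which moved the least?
the red star

(moved 4.3)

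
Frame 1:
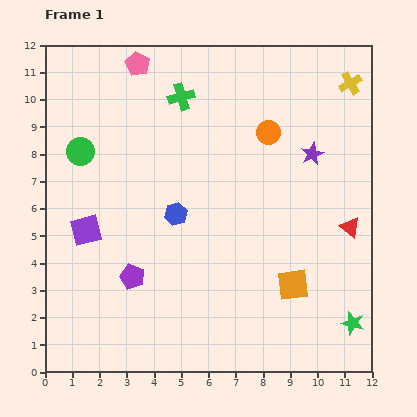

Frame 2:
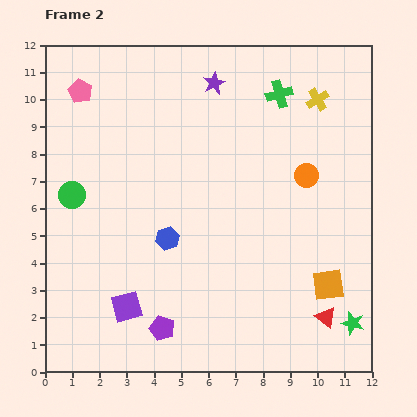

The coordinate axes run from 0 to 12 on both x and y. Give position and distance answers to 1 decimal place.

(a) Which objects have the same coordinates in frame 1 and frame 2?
the green star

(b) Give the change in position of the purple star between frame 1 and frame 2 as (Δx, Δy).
(-3.6, 2.6)

The purple star was at (9.8, 8.0) in frame 1 and (6.2, 10.6) in frame 2.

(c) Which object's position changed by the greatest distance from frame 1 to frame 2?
the purple star

(moved 4.4; next 3.6)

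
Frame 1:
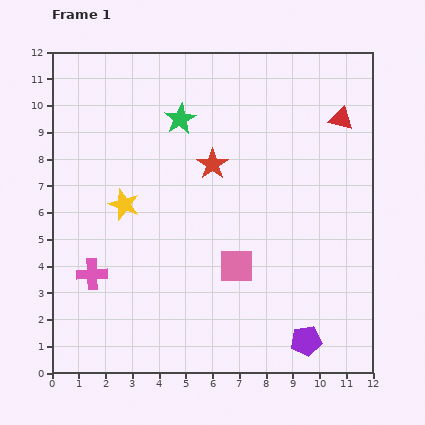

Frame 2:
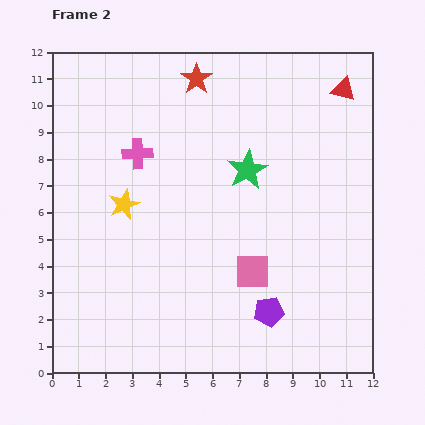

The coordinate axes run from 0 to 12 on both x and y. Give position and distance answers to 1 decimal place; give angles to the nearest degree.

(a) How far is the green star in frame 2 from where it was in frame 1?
3.1

The green star moved from (4.8, 9.5) to (7.3, 7.6), a distance of √(2.5² + 1.9²) ≈ 3.1.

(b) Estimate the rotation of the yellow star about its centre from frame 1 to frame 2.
29° clockwise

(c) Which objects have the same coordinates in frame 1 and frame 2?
the yellow star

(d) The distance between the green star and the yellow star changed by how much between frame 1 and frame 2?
+1.0

Distance in frame 1: 3.8. Distance in frame 2: 4.8.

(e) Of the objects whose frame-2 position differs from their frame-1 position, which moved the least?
the pink square

(moved 0.6)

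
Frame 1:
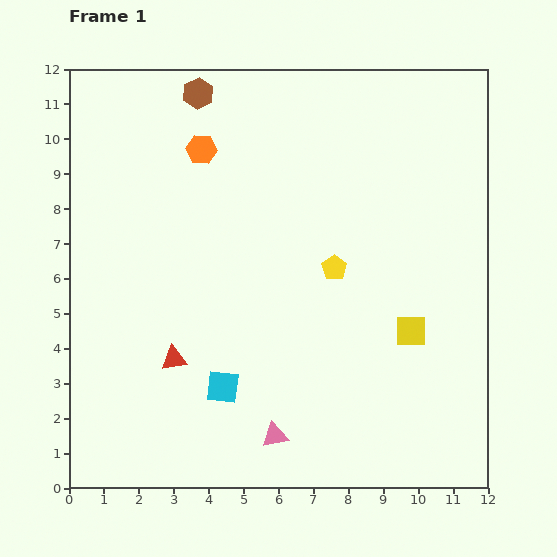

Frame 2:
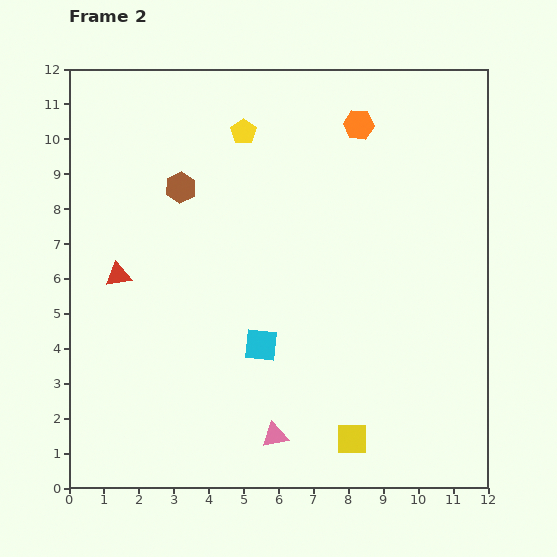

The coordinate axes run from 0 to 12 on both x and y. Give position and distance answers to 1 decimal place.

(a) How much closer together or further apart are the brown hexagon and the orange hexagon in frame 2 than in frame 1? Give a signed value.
+3.8

Distance in frame 1: 1.6. Distance in frame 2: 5.4.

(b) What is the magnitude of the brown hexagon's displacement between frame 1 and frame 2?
2.7

The brown hexagon moved from (3.7, 11.3) to (3.2, 8.6), a distance of √(0.5² + 2.7²) ≈ 2.7.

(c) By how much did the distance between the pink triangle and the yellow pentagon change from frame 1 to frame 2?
+3.6

Distance in frame 1: 5.1. Distance in frame 2: 8.7.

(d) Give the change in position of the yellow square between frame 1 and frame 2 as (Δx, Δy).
(-1.7, -3.1)

The yellow square was at (9.8, 4.5) in frame 1 and (8.1, 1.4) in frame 2.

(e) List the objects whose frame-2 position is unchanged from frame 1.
the pink triangle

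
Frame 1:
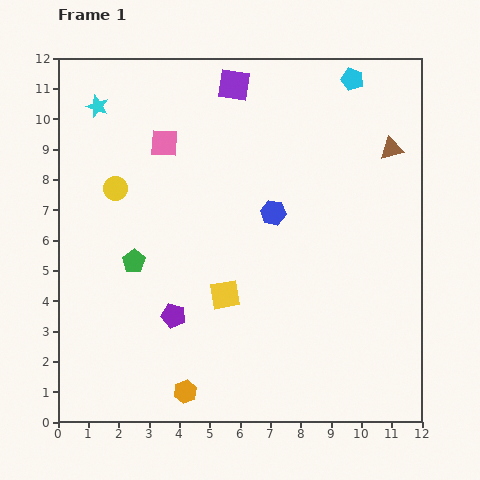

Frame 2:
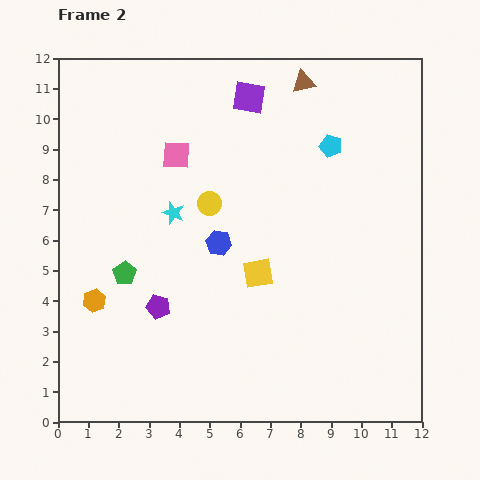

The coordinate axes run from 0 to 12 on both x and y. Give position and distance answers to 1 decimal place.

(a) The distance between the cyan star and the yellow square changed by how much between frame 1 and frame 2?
-4.1

Distance in frame 1: 7.5. Distance in frame 2: 3.4.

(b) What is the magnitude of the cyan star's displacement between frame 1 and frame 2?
4.3

The cyan star moved from (1.3, 10.4) to (3.8, 6.9), a distance of √(2.5² + 3.5²) ≈ 4.3.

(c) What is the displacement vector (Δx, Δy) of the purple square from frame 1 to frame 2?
(0.5, -0.4)

The purple square was at (5.8, 11.1) in frame 1 and (6.3, 10.7) in frame 2.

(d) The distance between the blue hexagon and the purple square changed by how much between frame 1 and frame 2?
+0.5

Distance in frame 1: 4.4. Distance in frame 2: 4.9.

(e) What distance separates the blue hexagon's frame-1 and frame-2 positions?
2.1

The blue hexagon moved from (7.1, 6.9) to (5.3, 5.9), a distance of √(1.8² + 1.0²) ≈ 2.1.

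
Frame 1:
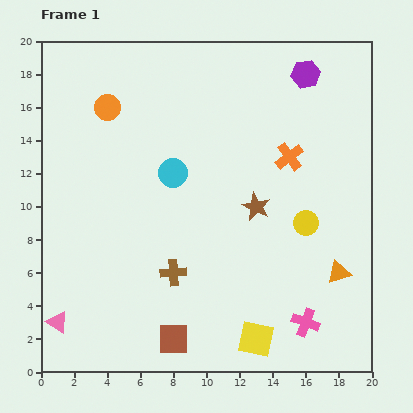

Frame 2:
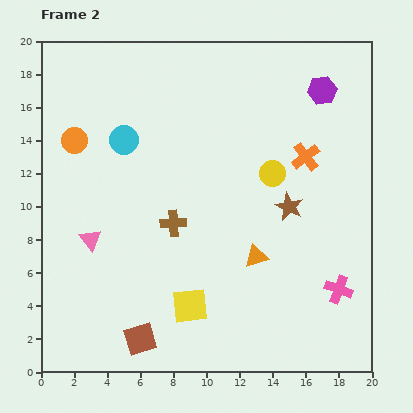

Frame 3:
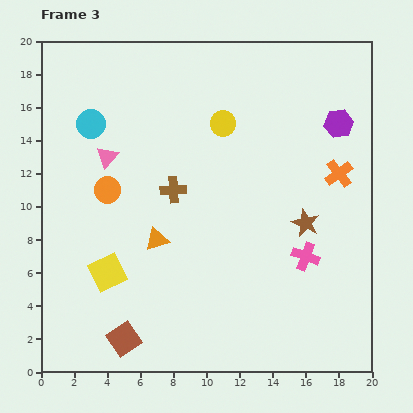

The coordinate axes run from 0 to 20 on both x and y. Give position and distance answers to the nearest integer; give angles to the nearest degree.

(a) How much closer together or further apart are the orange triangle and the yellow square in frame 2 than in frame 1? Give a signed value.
-1

Distance in frame 1: 6. Distance in frame 2: 5.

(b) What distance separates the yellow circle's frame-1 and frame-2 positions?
4

The yellow circle moved from (16, 9) to (14, 12), a distance of √(2² + 3²) ≈ 4.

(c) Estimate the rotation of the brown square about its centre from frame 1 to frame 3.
34° counter-clockwise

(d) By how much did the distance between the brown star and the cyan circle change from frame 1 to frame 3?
+9

Distance in frame 1: 5. Distance in frame 3: 14.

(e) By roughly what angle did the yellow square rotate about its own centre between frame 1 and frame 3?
37° counter-clockwise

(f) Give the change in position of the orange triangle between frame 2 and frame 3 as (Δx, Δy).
(-6, 1)

The orange triangle was at (13, 7) in frame 2 and (7, 8) in frame 3.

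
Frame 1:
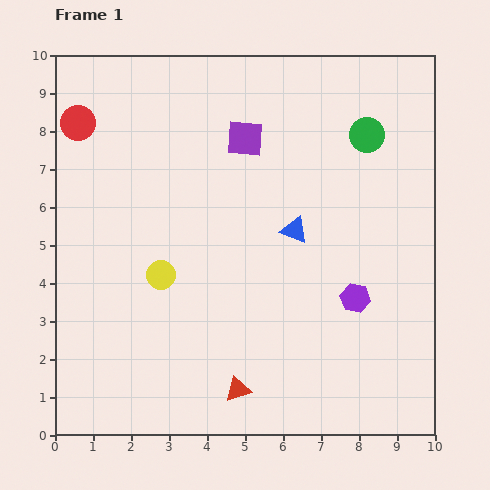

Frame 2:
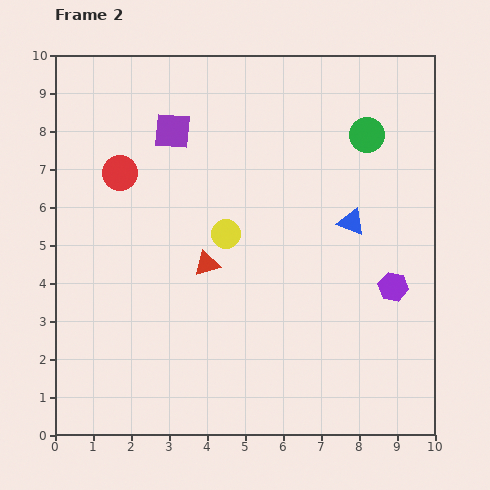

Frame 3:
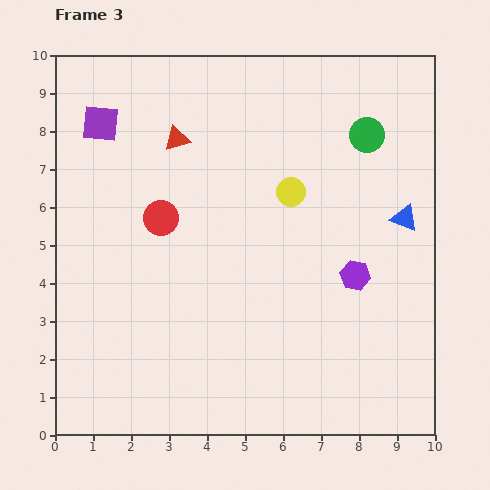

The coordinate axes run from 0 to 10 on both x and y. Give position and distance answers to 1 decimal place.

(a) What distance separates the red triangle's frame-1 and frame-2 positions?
3.4

The red triangle moved from (4.8, 1.2) to (4.0, 4.5), a distance of √(0.8² + 3.3²) ≈ 3.4.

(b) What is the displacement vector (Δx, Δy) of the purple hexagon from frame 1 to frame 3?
(0.0, 0.6)

The purple hexagon was at (7.9, 3.6) in frame 1 and (7.9, 4.2) in frame 3.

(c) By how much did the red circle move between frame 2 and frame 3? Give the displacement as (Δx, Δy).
(1.1, -1.2)

The red circle was at (1.7, 6.9) in frame 2 and (2.8, 5.7) in frame 3.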